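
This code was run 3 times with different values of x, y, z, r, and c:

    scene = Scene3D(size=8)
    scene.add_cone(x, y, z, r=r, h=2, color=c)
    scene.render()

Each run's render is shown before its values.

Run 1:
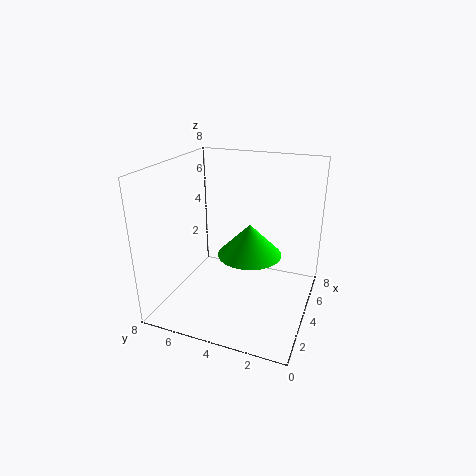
x = 6; y = 4; z = 2; r = 2; c = 'lime'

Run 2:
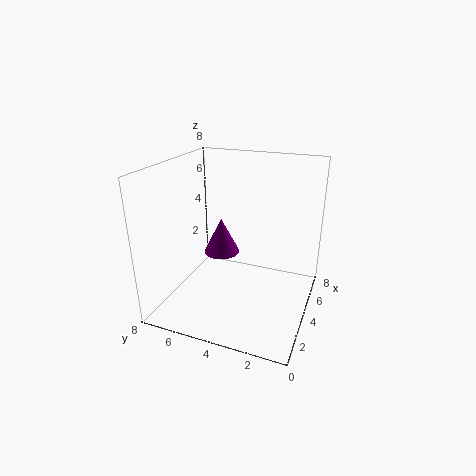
x = 4; y = 5; z = 3; r = 1; c = 'purple'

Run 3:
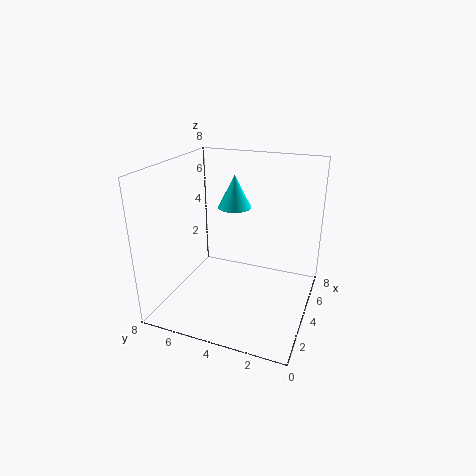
x = 6; y = 5; z = 5; r = 1; c = 'cyan'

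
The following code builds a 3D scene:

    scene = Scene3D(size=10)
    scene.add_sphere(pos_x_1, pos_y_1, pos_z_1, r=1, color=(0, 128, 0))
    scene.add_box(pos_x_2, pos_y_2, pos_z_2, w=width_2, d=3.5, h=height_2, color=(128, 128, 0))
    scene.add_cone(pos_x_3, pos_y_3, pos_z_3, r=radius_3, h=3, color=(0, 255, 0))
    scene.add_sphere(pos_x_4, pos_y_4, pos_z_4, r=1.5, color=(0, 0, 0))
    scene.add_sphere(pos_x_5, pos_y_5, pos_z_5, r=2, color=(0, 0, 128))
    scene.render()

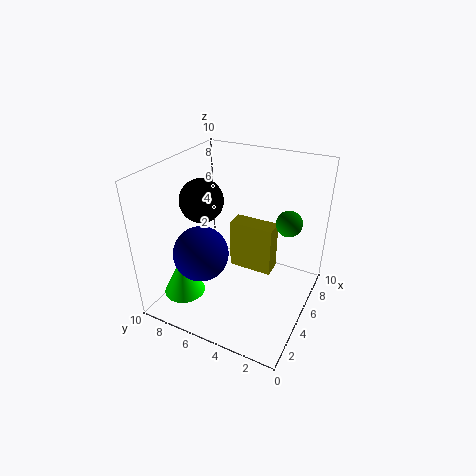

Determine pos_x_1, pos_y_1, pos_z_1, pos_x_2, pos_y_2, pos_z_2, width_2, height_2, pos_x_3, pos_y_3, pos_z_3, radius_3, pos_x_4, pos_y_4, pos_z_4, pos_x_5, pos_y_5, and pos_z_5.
pos_x_1 = 8.5
pos_y_1 = 2.5
pos_z_1 = 5
pos_x_2 = 7.5
pos_y_2 = 3.5
pos_z_2 = 0.5
width_2 = 1.5
height_2 = 4
pos_x_3 = 3
pos_y_3 = 8.5
pos_z_3 = 0.5
radius_3 = 1.5
pos_x_4 = 4.5
pos_y_4 = 7.5
pos_z_4 = 7.5
pos_x_5 = 4
pos_y_5 = 7.5
pos_z_5 = 3.5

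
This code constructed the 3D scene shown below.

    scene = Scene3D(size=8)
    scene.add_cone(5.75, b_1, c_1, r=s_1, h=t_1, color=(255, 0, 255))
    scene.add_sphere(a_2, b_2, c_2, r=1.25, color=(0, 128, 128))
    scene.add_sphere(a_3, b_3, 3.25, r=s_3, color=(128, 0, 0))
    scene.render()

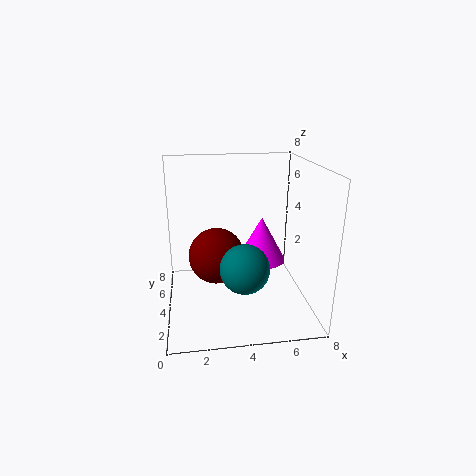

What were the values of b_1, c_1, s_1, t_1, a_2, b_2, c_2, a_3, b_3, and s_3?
b_1 = 5.75; c_1 = 1.75; s_1 = 1.5; t_1 = 2.75; a_2 = 4; b_2 = 1.75; c_2 = 3.25; a_3 = 2.75; b_3 = 3.5; s_3 = 1.5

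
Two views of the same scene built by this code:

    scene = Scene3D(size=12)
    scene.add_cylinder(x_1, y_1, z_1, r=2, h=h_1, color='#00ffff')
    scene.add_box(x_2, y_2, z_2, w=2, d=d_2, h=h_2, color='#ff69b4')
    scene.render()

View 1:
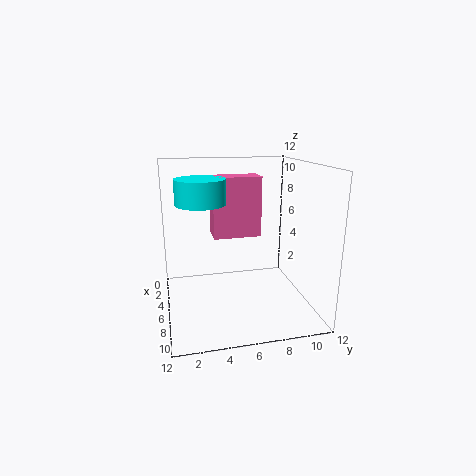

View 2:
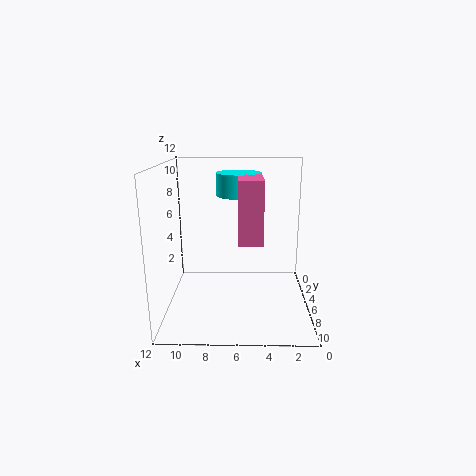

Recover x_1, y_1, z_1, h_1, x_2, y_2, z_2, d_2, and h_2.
x_1 = 6, y_1 = 3, z_1 = 9, h_1 = 2, x_2 = 4, y_2 = 4, z_2 = 6, d_2 = 4, h_2 = 5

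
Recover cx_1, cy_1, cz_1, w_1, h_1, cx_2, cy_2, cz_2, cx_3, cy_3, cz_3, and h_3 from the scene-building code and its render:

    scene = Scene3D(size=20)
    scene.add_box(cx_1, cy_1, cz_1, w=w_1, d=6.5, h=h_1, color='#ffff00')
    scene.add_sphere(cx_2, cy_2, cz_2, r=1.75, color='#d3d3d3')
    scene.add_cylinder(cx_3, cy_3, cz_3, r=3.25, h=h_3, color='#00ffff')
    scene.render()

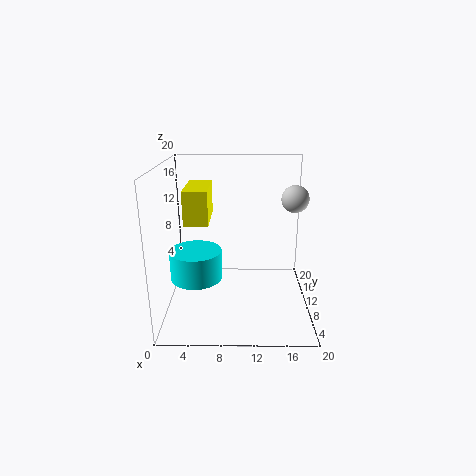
cx_1 = 3.5; cy_1 = 4.75; cz_1 = 13.5; w_1 = 3; h_1 = 4.25; cx_2 = 17.25; cy_2 = 8.25; cz_2 = 16; cx_3 = 4.75; cy_3 = 5.25; cz_3 = 6.5; h_3 = 3.75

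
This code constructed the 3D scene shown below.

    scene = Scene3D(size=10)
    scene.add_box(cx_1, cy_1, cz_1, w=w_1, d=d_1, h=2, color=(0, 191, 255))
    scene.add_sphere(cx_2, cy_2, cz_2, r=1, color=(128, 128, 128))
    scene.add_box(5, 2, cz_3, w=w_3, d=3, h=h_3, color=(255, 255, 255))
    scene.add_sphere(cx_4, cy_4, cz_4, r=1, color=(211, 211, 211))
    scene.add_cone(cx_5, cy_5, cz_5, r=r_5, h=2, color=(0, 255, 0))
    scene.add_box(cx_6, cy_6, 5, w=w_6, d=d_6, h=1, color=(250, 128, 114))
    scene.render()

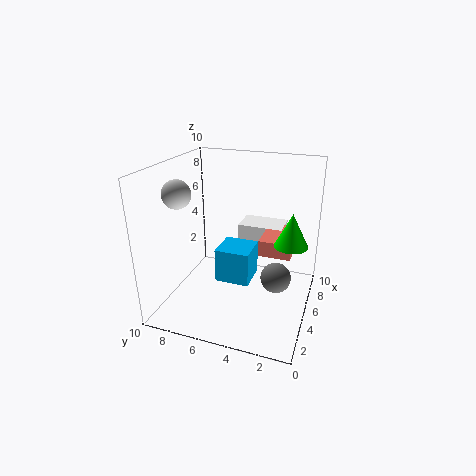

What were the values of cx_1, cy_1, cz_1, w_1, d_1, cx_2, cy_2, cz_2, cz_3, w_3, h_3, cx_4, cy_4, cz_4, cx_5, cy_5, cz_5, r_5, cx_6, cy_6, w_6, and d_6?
cx_1 = 1; cy_1 = 3; cz_1 = 4; w_1 = 2; d_1 = 2; cx_2 = 4; cy_2 = 2; cz_2 = 3; cz_3 = 4; w_3 = 2; h_3 = 2; cx_4 = 4; cy_4 = 9; cz_4 = 8; cx_5 = 3; cy_5 = 1; cz_5 = 6; r_5 = 1; cx_6 = 3; cy_6 = 1; w_6 = 3; d_6 = 2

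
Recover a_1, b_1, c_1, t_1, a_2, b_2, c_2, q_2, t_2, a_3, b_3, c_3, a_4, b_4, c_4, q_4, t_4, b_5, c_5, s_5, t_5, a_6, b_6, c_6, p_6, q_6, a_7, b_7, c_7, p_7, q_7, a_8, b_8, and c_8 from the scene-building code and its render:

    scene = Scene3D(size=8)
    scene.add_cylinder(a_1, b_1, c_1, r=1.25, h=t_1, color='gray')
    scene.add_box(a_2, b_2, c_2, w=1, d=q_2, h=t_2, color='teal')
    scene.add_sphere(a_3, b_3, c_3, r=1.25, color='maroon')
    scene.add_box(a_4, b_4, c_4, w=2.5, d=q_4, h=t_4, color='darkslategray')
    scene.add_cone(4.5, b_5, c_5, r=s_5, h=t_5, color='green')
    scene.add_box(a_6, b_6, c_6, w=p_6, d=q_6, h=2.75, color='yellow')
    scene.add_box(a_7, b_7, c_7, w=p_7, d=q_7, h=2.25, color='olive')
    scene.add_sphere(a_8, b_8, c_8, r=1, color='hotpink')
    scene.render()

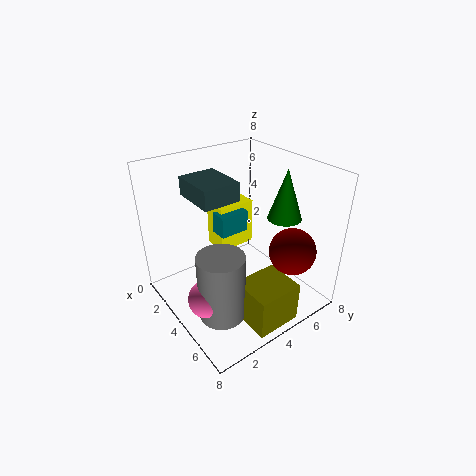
a_1 = 5.25
b_1 = 2
c_1 = 0.5
t_1 = 3.75
a_2 = 2.25
b_2 = 3.5
c_2 = 3.75
q_2 = 1.75
t_2 = 1.25
a_3 = 6.5
b_3 = 5.75
c_3 = 3.75
a_4 = 2
b_4 = 1.75
c_4 = 6.5
q_4 = 2
t_4 = 1
b_5 = 7
c_5 = 4.5
s_5 = 1
t_5 = 3
a_6 = 1.25
b_6 = 3.75
c_6 = 2.5
p_6 = 1.5
q_6 = 2.25
a_7 = 5.5
b_7 = 2.75
c_7 = 0.25
p_7 = 2.25
q_7 = 2.5
a_8 = 5
b_8 = 1.25
c_8 = 1.75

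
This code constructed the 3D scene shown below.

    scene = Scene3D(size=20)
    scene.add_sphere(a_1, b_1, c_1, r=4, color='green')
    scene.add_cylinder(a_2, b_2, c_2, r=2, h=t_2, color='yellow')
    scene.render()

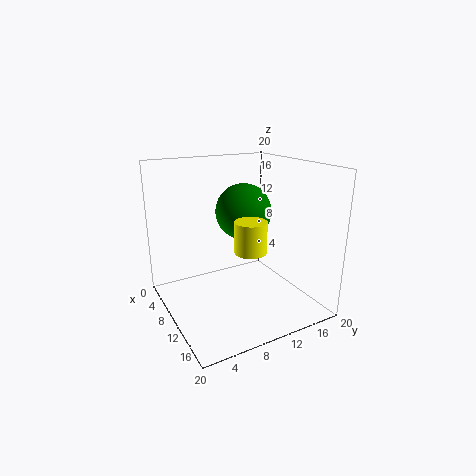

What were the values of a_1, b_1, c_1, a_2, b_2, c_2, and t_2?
a_1 = 8
b_1 = 12
c_1 = 13
a_2 = 15
b_2 = 9
c_2 = 10
t_2 = 4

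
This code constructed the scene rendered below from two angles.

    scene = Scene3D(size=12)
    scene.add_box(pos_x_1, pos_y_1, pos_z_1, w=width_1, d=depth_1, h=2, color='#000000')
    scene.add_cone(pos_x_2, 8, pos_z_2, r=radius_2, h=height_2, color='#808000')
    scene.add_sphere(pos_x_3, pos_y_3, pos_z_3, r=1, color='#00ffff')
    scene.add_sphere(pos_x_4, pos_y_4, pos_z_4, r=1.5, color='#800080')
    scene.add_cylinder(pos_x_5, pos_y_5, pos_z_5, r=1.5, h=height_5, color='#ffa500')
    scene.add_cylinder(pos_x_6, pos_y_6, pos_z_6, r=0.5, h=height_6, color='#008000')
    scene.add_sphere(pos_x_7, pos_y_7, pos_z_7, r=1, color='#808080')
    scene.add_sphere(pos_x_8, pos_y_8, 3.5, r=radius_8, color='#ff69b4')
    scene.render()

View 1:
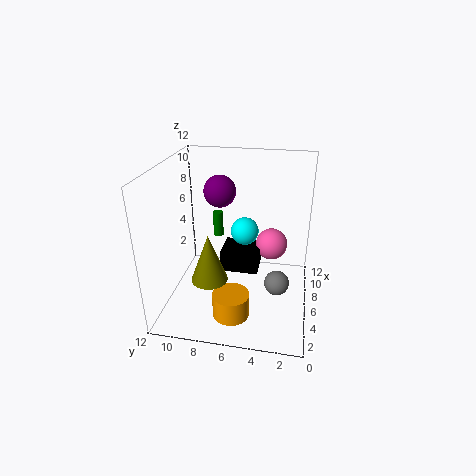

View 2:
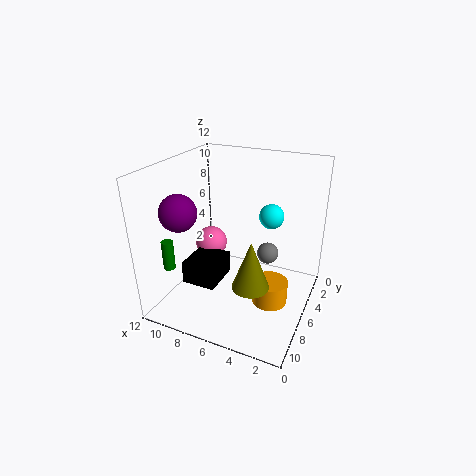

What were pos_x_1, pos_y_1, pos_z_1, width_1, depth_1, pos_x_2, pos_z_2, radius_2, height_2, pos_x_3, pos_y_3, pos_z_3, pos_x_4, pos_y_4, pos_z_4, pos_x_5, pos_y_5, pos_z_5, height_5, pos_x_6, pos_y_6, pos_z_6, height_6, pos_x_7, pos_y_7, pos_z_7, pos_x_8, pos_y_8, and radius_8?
pos_x_1 = 7.5
pos_y_1 = 4.5
pos_z_1 = 1.5
width_1 = 3
depth_1 = 3.5
pos_x_2 = 4
pos_z_2 = 3
radius_2 = 1.5
height_2 = 4
pos_x_3 = 3.5
pos_y_3 = 5
pos_z_3 = 8
pos_x_4 = 10
pos_y_4 = 8.5
pos_z_4 = 8.5
pos_x_5 = 3
pos_y_5 = 6
pos_z_5 = 0.5
height_5 = 2
pos_x_6 = 11
pos_y_6 = 9
pos_z_6 = 3.5
height_6 = 2.5
pos_x_7 = 4.5
pos_y_7 = 2.5
pos_z_7 = 3
pos_x_8 = 10
pos_y_8 = 3.5
radius_8 = 1.5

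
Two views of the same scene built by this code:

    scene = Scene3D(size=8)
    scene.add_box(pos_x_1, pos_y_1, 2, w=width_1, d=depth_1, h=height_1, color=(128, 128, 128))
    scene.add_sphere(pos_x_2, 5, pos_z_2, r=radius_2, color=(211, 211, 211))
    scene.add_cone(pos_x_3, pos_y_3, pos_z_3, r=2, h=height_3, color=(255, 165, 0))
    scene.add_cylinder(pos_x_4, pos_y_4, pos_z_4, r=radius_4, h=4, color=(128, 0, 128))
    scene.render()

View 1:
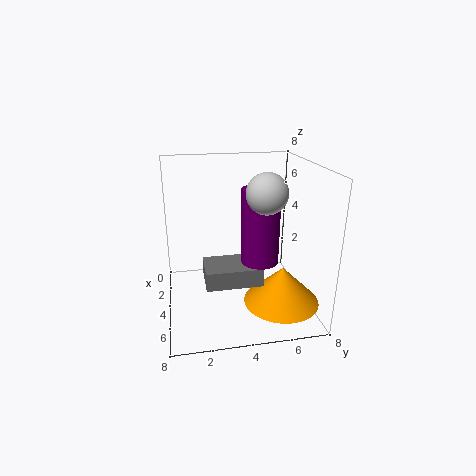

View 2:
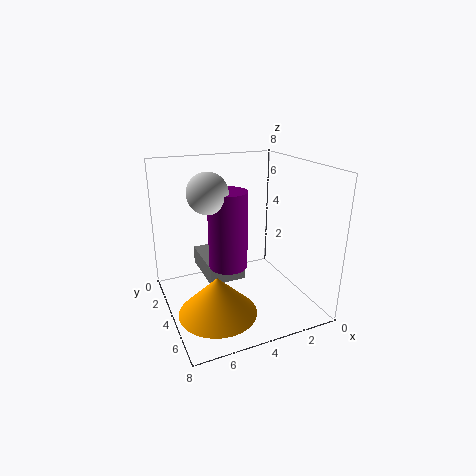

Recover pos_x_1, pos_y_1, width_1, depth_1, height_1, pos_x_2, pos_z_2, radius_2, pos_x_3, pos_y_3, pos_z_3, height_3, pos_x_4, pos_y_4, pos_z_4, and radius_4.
pos_x_1 = 4; pos_y_1 = 2; width_1 = 2; depth_1 = 3; height_1 = 1; pos_x_2 = 6; pos_z_2 = 7; radius_2 = 1; pos_x_3 = 6; pos_y_3 = 6; pos_z_3 = 1; height_3 = 2; pos_x_4 = 5; pos_y_4 = 5; pos_z_4 = 3; radius_4 = 1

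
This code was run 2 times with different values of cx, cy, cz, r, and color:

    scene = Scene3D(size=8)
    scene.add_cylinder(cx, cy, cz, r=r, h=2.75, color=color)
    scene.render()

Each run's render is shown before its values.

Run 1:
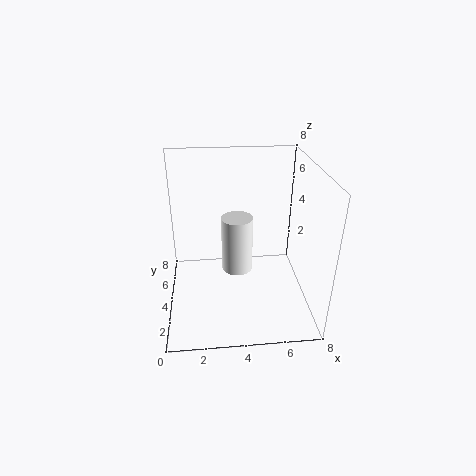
cx = 3.75
cy = 2
cz = 3.5
r = 0.75
color = 'white'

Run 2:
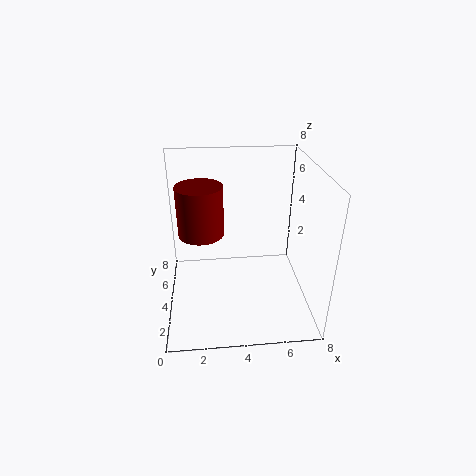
cx = 2
cy = 4.25
cz = 4.25
r = 1.25
color = 'maroon'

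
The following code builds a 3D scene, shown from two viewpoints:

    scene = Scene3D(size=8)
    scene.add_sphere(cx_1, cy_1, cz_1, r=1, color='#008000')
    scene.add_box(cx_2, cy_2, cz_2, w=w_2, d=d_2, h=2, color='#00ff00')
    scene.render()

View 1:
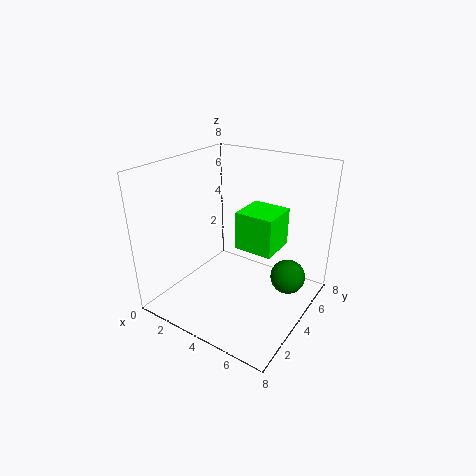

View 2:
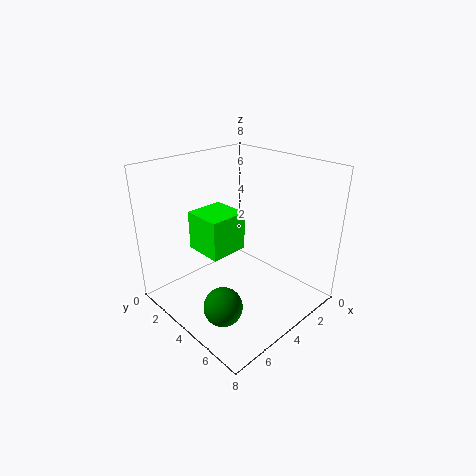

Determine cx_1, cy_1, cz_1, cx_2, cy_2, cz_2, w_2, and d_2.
cx_1 = 6.5; cy_1 = 5.5; cz_1 = 1.5; cx_2 = 4.5; cy_2 = 3; cz_2 = 4; w_2 = 2; d_2 = 2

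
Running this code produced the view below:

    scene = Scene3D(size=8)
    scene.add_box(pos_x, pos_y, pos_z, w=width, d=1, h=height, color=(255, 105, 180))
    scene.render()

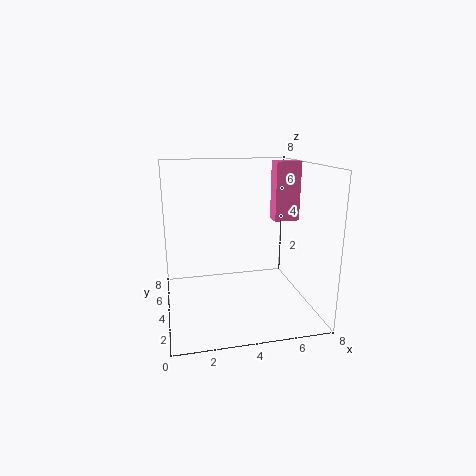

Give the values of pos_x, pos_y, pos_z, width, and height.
pos_x = 6.5
pos_y = 5
pos_z = 4.5
width = 1.5
height = 3.5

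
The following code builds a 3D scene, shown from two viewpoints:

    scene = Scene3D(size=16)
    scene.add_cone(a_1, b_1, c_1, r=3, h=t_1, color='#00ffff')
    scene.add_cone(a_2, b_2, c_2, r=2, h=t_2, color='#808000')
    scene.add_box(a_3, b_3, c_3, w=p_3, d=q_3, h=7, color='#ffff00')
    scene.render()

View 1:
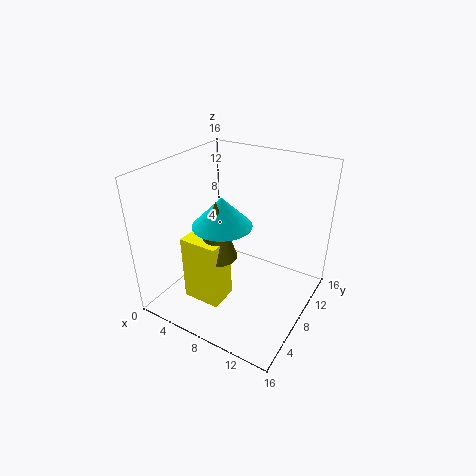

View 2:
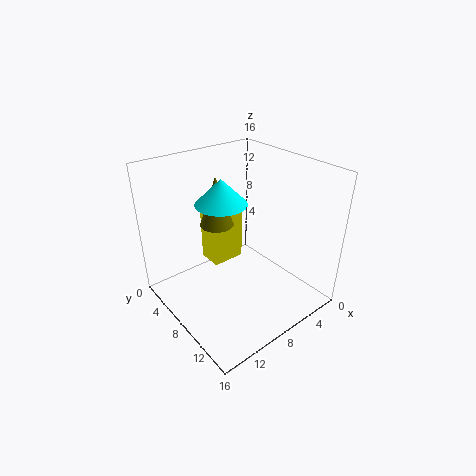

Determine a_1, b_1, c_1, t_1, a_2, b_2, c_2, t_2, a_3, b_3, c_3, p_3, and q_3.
a_1 = 8; b_1 = 5; c_1 = 11; t_1 = 3; a_2 = 8; b_2 = 4; c_2 = 8; t_2 = 6; a_3 = 5; b_3 = 2; c_3 = 3; p_3 = 4; q_3 = 3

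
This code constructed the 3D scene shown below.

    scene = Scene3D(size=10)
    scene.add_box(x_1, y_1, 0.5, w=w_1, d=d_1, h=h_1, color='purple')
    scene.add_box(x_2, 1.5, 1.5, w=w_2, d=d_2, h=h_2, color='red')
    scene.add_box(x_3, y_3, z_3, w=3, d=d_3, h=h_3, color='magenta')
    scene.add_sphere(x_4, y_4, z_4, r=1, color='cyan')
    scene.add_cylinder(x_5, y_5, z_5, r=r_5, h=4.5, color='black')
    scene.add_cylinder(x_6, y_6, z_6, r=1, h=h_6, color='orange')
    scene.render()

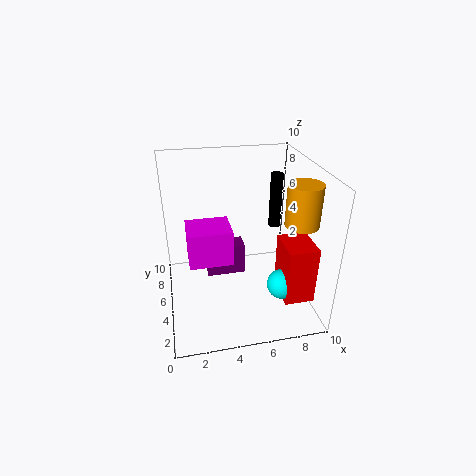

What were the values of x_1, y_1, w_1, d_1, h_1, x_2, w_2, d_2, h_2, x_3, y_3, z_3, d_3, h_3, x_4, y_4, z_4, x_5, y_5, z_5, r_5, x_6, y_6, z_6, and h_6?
x_1 = 3; y_1 = 7; w_1 = 3; d_1 = 1.5; h_1 = 2.5; x_2 = 7.5; w_2 = 2; d_2 = 2.5; h_2 = 4; x_3 = 1.5; y_3 = 4; z_3 = 3.5; d_3 = 2.5; h_3 = 2.5; x_4 = 7.5; y_4 = 2.5; z_4 = 2.5; x_5 = 9; y_5 = 9; z_5 = 3.5; r_5 = 0.5; x_6 = 8; y_6 = 1.5; z_6 = 7.5; h_6 = 2.5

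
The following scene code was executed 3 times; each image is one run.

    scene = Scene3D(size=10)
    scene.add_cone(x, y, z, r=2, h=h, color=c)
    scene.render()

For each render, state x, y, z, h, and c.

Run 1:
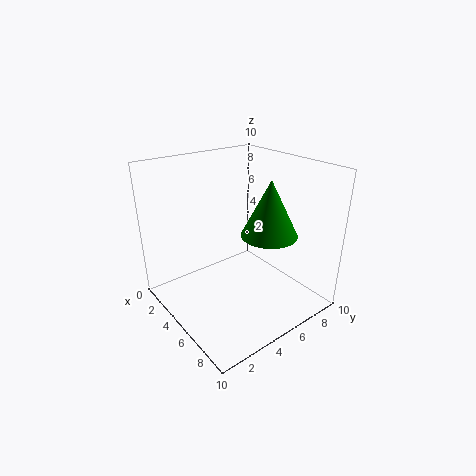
x = 6
y = 7
z = 5
h = 4
c = 'green'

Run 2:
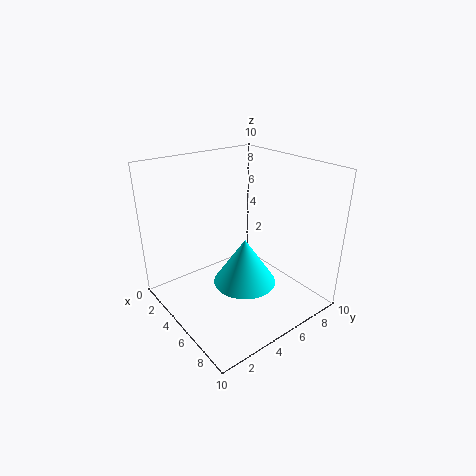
x = 7
y = 4
z = 3
h = 3
c = 'cyan'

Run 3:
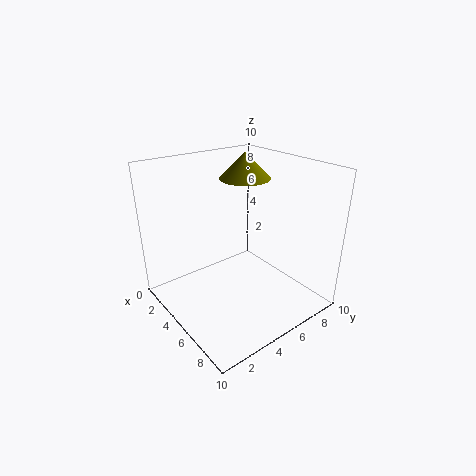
x = 2
y = 8
z = 8
h = 2
c = 'olive'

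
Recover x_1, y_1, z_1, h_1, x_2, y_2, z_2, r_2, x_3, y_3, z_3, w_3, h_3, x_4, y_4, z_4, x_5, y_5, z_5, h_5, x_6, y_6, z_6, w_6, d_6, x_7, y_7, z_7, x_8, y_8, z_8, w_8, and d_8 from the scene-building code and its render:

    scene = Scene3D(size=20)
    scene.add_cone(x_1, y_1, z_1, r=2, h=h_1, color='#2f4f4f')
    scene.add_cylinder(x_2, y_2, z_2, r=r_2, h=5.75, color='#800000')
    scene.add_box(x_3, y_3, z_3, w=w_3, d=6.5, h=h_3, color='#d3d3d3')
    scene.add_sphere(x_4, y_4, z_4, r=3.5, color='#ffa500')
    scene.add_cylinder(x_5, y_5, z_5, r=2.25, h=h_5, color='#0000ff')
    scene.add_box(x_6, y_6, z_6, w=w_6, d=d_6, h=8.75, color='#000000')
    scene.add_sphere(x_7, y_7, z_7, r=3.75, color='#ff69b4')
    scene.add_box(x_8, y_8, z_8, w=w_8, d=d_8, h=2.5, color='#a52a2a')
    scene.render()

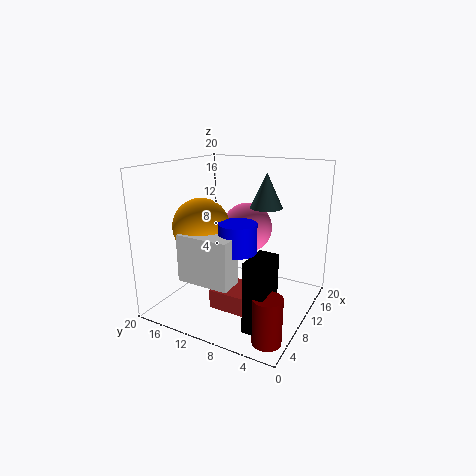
x_1 = 8.5
y_1 = 5.25
z_1 = 15.25
h_1 = 4.25
x_2 = 2.25
y_2 = 2
z_2 = 1
r_2 = 1.75
x_3 = 0.25
y_3 = 6.25
z_3 = 7.25
w_3 = 3
h_3 = 5.75
x_4 = 4.25
y_4 = 12
z_4 = 13
x_5 = 4
y_5 = 6.75
z_5 = 10.75
h_5 = 3.5
x_6 = 1.25
y_6 = 2.25
z_6 = 2
w_6 = 4.5
d_6 = 2.5
x_7 = 14.75
y_7 = 11
z_7 = 10
x_8 = 4
y_8 = 6.25
z_8 = 2
w_8 = 4.75
d_8 = 4.75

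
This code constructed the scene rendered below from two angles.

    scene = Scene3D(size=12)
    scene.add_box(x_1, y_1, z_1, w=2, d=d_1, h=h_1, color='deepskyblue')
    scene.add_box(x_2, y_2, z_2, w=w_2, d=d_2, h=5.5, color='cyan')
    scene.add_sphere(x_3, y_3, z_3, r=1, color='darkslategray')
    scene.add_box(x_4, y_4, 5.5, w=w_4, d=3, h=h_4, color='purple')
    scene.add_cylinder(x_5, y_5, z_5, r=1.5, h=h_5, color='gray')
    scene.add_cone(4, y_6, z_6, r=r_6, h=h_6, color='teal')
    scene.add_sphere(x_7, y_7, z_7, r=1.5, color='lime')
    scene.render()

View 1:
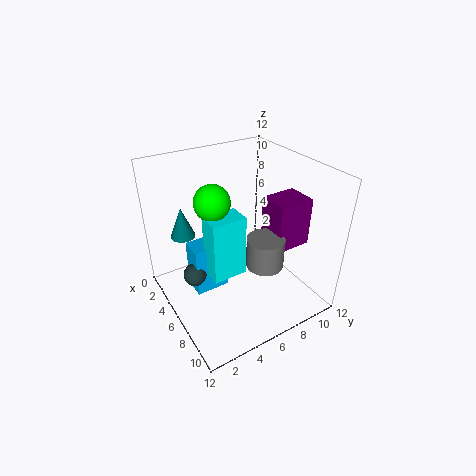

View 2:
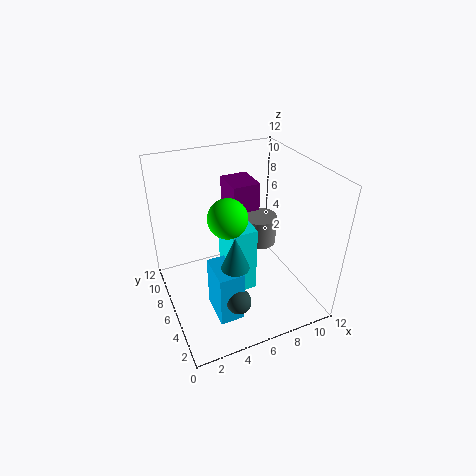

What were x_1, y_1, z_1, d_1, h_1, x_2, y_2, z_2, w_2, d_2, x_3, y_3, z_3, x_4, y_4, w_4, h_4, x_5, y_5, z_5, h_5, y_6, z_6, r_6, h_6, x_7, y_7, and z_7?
x_1 = 3, y_1 = 2.5, z_1 = 0.5, d_1 = 3, h_1 = 4.5, x_2 = 4.5, y_2 = 3.5, z_2 = 2.5, w_2 = 2, d_2 = 3, x_3 = 4.5, y_3 = 2.5, z_3 = 2.5, x_4 = 6.5, y_4 = 8, w_4 = 2.5, h_4 = 4, x_5 = 8.5, y_5 = 7, z_5 = 4.5, h_5 = 2.5, y_6 = 2, z_6 = 6.5, r_6 = 1, h_6 = 2.5, x_7 = 4.5, y_7 = 4.5, z_7 = 9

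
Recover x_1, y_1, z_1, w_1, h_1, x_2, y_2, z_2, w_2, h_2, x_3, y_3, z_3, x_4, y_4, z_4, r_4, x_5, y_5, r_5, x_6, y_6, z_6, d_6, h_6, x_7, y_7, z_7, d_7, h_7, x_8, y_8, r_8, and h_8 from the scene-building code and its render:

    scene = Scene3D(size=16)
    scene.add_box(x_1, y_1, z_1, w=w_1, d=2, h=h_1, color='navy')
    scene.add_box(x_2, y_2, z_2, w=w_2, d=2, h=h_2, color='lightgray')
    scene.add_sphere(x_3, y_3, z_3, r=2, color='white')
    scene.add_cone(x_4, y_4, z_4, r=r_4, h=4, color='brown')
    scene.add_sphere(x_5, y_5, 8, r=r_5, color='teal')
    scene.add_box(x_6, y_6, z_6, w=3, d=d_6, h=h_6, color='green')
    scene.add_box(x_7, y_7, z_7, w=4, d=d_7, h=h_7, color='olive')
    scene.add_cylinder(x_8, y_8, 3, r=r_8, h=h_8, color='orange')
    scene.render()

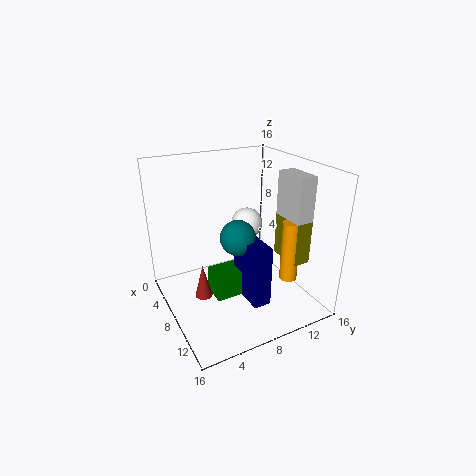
x_1 = 7, y_1 = 8, z_1 = 1, w_1 = 5, h_1 = 7, x_2 = 8, y_2 = 13, z_2 = 10, w_2 = 4, h_2 = 5, x_3 = 3, y_3 = 12, z_3 = 7, x_4 = 7, y_4 = 4, z_4 = 1, r_4 = 1, x_5 = 8, y_5 = 8, r_5 = 2, x_6 = 6, y_6 = 5, z_6 = 1, d_6 = 5, h_6 = 3, x_7 = 8, y_7 = 13, z_7 = 5, d_7 = 2, h_7 = 6, x_8 = 11, y_8 = 13, r_8 = 1, h_8 = 7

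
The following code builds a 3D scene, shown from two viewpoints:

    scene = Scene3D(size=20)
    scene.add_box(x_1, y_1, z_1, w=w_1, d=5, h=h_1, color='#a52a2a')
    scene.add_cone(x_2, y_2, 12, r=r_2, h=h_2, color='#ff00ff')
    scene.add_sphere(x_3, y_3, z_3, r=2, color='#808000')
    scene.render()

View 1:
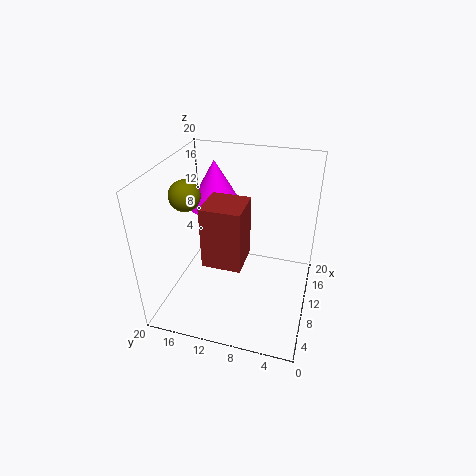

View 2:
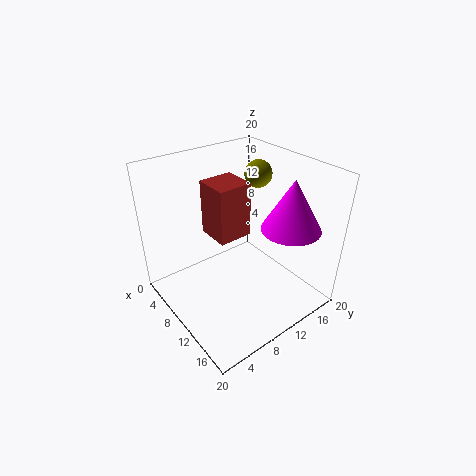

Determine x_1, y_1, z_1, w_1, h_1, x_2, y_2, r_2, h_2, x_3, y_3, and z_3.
x_1 = 4
y_1 = 8
z_1 = 9
w_1 = 5
h_1 = 8
x_2 = 15
y_2 = 15
r_2 = 4
h_2 = 7
x_3 = 7
y_3 = 16
z_3 = 17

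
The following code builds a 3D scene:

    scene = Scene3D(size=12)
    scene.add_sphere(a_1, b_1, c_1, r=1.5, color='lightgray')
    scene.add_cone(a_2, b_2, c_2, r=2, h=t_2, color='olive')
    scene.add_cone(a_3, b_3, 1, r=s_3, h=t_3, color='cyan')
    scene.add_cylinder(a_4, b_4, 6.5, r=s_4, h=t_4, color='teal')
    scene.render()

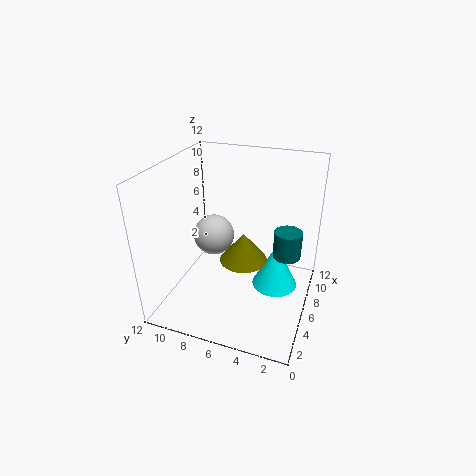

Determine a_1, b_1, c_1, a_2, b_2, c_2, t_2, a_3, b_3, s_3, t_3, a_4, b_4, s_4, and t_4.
a_1 = 3.5; b_1 = 7; c_1 = 7.5; a_2 = 6; b_2 = 5.5; c_2 = 4; t_2 = 2.5; a_3 = 7.5; b_3 = 3; s_3 = 2; t_3 = 4; a_4 = 4; b_4 = 1.5; s_4 = 1; t_4 = 2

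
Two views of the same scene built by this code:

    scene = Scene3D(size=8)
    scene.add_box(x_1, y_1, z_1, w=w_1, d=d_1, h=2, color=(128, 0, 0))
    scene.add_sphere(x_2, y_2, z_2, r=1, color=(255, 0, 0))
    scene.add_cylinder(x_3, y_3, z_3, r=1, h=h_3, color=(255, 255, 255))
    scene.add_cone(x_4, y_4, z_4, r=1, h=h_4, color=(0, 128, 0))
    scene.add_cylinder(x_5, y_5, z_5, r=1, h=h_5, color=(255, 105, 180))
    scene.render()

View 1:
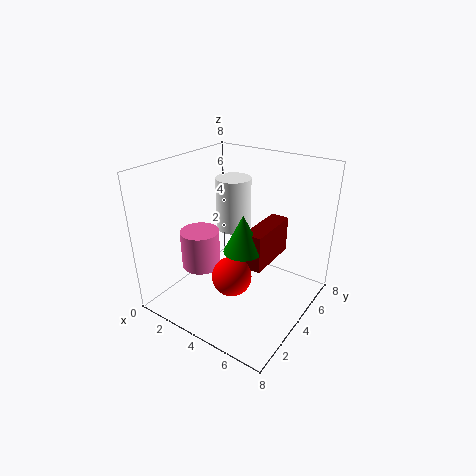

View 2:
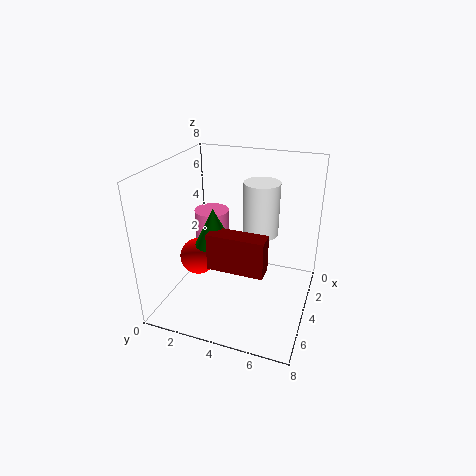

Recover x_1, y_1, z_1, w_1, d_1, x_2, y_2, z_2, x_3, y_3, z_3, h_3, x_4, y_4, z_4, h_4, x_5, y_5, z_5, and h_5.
x_1 = 5; y_1 = 3; z_1 = 3; w_1 = 1; d_1 = 3; x_2 = 5; y_2 = 2; z_2 = 3; x_3 = 3; y_3 = 5; z_3 = 4; h_3 = 3; x_4 = 5; y_4 = 3; z_4 = 4; h_4 = 2; x_5 = 3; y_5 = 2; z_5 = 3; h_5 = 2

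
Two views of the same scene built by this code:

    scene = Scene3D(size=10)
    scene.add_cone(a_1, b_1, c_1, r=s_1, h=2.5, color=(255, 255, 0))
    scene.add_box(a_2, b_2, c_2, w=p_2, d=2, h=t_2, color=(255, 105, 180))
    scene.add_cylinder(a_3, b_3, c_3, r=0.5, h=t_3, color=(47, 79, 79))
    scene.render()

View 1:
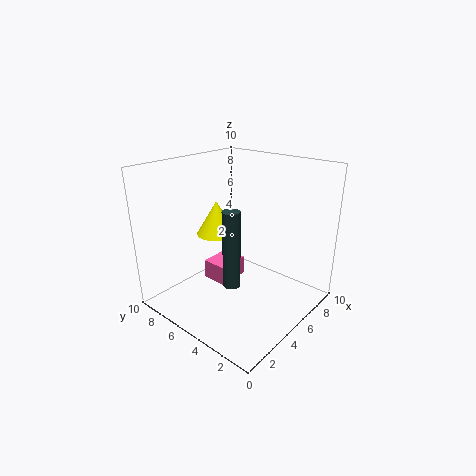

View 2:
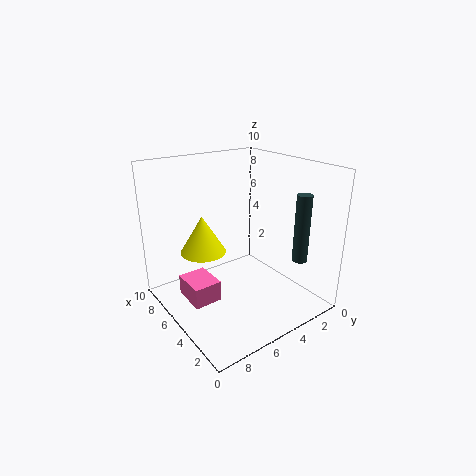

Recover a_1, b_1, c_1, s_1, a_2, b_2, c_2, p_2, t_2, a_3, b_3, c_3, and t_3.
a_1 = 5.5
b_1 = 7.5
c_1 = 4.5
s_1 = 1.5
a_2 = 5
b_2 = 6.5
c_2 = 0.5
p_2 = 2.5
t_2 = 1.5
a_3 = 1.5
b_3 = 2.5
c_3 = 4
t_3 = 4.5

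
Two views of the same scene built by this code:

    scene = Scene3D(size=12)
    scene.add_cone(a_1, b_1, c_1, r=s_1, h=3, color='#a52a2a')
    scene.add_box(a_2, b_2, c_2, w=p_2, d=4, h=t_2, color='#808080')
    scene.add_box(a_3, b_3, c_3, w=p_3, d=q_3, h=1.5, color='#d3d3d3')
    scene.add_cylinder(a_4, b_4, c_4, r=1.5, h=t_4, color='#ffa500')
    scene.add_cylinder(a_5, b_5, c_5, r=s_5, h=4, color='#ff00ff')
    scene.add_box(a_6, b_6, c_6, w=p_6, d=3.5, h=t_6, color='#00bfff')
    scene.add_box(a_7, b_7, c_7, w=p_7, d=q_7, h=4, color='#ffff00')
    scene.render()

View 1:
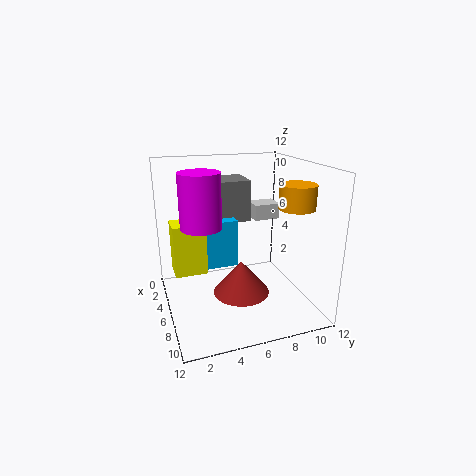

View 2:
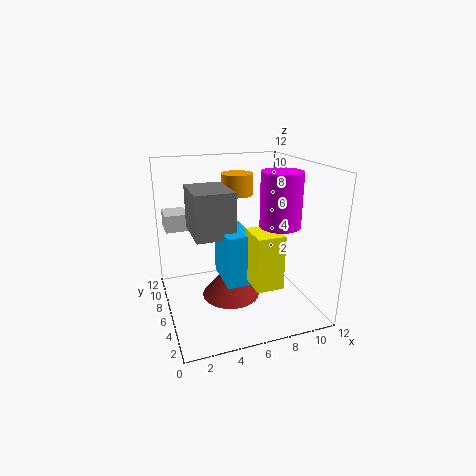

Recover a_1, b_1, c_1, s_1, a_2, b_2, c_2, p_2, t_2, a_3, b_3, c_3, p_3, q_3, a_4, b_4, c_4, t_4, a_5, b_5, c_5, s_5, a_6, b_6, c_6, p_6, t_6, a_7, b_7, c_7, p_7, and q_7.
a_1 = 5.5; b_1 = 6.5; c_1 = 0.5; s_1 = 2.5; a_2 = 2; b_2 = 3.5; c_2 = 7; p_2 = 3; t_2 = 3.5; a_3 = 0.5; b_3 = 9; c_3 = 6; p_3 = 2; q_3 = 2.5; a_4 = 7.5; b_4 = 10.5; c_4 = 8.5; t_4 = 2; a_5 = 8; b_5 = 2.5; c_5 = 8; s_5 = 1.5; a_6 = 4; b_6 = 2.5; c_6 = 3.5; p_6 = 2; t_6 = 4; a_7 = 5.5; b_7 = 0.5; c_7 = 4; p_7 = 2; q_7 = 2.5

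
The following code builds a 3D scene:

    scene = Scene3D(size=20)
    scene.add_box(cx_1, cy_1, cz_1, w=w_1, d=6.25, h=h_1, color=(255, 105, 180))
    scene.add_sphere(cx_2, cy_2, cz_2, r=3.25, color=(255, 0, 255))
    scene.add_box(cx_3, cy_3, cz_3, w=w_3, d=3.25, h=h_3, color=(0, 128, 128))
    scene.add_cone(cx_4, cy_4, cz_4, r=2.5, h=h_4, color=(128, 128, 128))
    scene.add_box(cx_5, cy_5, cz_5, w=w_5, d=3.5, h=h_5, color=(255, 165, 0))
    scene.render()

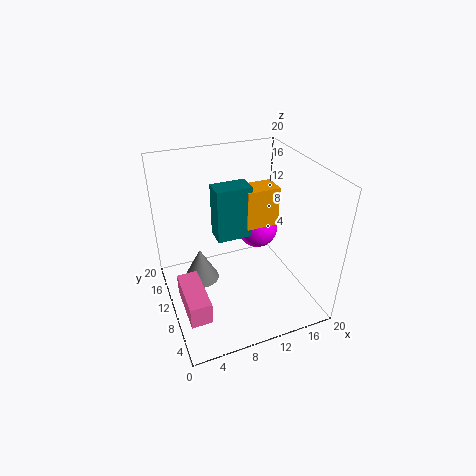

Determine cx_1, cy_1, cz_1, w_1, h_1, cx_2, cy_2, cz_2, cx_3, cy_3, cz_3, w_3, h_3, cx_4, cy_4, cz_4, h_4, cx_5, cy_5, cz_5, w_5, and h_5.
cx_1 = 0.5, cy_1 = 0.25, cz_1 = 6.25, w_1 = 2.5, h_1 = 2.75, cx_2 = 16, cy_2 = 16.25, cz_2 = 6.75, cx_3 = 8, cy_3 = 12.5, cz_3 = 8, w_3 = 5.25, h_3 = 8, cx_4 = 4.75, cy_4 = 11.25, cz_4 = 3.75, h_4 = 4.75, cx_5 = 12.5, cy_5 = 12.25, cz_5 = 9.25, w_5 = 5, h_5 = 6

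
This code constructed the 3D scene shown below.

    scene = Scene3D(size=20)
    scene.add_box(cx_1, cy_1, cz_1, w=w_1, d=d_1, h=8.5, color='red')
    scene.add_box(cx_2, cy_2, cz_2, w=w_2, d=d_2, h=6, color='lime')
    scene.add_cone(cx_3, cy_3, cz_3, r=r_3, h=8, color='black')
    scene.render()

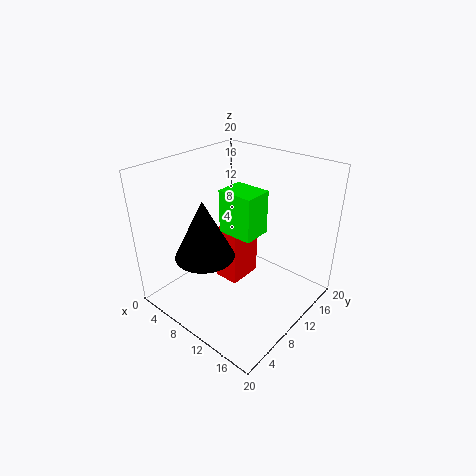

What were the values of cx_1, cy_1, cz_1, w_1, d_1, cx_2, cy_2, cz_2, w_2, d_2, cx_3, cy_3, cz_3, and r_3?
cx_1 = 4.5, cy_1 = 11, cz_1 = 0.5, w_1 = 4, d_1 = 5.5, cx_2 = 8, cy_2 = 8.5, cz_2 = 11, w_2 = 5, d_2 = 4, cx_3 = 8, cy_3 = 5.5, cz_3 = 8.5, r_3 = 4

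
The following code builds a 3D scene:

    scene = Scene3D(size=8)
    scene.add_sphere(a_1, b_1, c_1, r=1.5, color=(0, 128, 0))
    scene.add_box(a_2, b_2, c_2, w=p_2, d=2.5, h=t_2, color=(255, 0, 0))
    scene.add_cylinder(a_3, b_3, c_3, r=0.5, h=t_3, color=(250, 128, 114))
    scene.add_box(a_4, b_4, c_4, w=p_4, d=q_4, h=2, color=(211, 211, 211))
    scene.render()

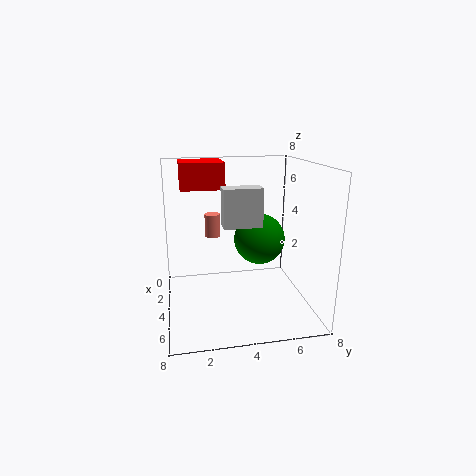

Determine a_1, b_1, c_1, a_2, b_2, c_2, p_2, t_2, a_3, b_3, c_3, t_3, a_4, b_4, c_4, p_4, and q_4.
a_1 = 3, b_1 = 5.5, c_1 = 3.5, a_2 = 0.5, b_2 = 1, c_2 = 6.5, p_2 = 2.5, t_2 = 1.5, a_3 = 0.5, b_3 = 3, c_3 = 3, t_3 = 1.5, a_4 = 4.5, b_4 = 3, c_4 = 5, p_4 = 1, q_4 = 2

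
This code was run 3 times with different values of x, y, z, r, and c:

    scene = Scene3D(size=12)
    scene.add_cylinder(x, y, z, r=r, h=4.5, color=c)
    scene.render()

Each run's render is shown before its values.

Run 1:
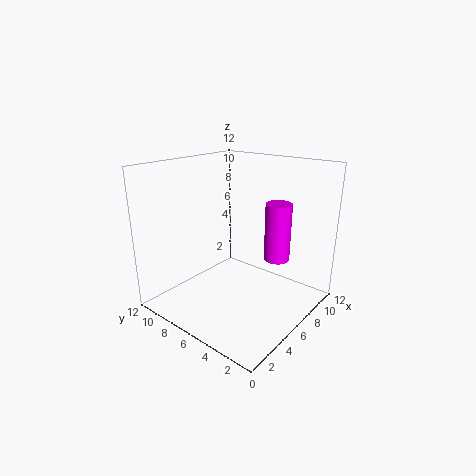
x = 6.5; y = 2.5; z = 5; r = 1; c = 'magenta'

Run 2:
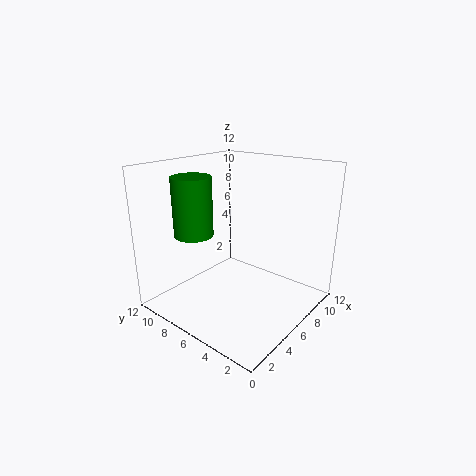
x = 2.5; y = 7.5; z = 7; r = 1.5; c = 'green'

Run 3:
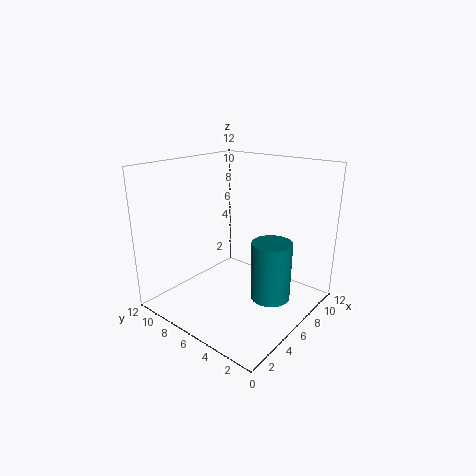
x = 5; y = 2; z = 2.5; r = 1.5; c = 'teal'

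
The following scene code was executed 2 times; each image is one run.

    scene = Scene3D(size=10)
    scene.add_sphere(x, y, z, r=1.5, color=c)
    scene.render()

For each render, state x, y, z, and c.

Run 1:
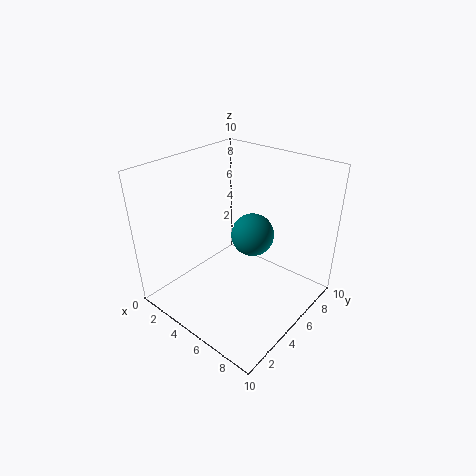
x = 5.5, y = 6, z = 5, c = 'teal'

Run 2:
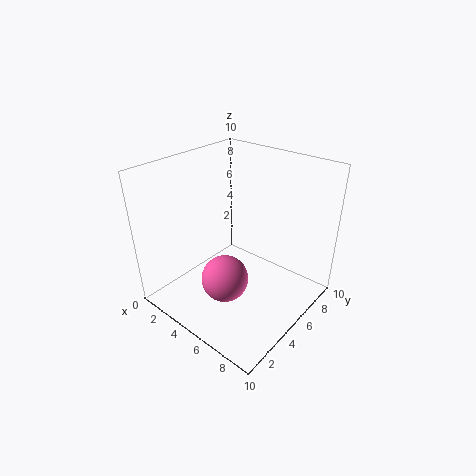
x = 6, y = 2.5, z = 3.5, c = 'hotpink'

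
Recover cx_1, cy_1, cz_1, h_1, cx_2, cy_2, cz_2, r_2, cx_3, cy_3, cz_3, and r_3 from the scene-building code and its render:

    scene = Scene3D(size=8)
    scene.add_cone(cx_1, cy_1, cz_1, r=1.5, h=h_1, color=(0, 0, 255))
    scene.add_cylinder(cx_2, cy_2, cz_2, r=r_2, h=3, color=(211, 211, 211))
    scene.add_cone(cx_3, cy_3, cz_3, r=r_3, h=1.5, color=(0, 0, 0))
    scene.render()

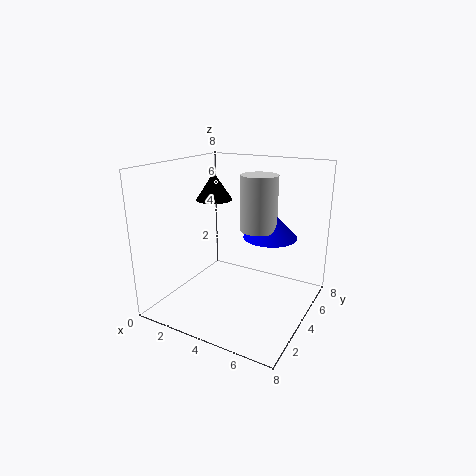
cx_1 = 5.5; cy_1 = 5; cz_1 = 4; h_1 = 1.5; cx_2 = 5; cy_2 = 4.5; cz_2 = 4.5; r_2 = 1; cx_3 = 2.5; cy_3 = 4; cz_3 = 6; r_3 = 1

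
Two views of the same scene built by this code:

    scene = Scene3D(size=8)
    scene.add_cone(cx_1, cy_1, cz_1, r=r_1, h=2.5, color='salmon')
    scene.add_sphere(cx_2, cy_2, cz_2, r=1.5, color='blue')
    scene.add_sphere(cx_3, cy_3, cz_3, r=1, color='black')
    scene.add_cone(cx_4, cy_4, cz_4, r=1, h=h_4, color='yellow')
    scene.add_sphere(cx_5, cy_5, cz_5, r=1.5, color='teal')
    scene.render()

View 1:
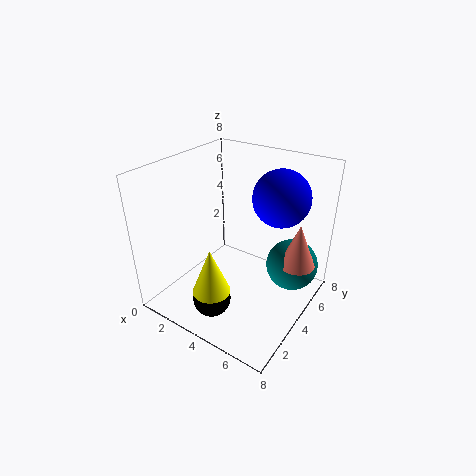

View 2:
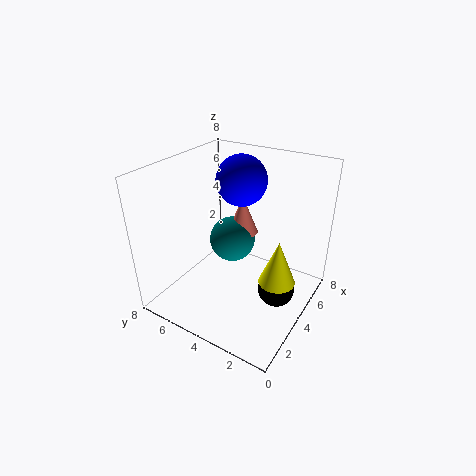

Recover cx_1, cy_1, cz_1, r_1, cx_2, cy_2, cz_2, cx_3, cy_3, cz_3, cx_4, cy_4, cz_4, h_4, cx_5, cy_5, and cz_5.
cx_1 = 7
cy_1 = 5.5
cz_1 = 2.5
r_1 = 1
cx_2 = 6
cy_2 = 5
cz_2 = 6.5
cx_3 = 4
cy_3 = 1.5
cz_3 = 1.5
cx_4 = 4
cy_4 = 1.5
cz_4 = 2
h_4 = 2.5
cx_5 = 6.5
cy_5 = 6
cz_5 = 2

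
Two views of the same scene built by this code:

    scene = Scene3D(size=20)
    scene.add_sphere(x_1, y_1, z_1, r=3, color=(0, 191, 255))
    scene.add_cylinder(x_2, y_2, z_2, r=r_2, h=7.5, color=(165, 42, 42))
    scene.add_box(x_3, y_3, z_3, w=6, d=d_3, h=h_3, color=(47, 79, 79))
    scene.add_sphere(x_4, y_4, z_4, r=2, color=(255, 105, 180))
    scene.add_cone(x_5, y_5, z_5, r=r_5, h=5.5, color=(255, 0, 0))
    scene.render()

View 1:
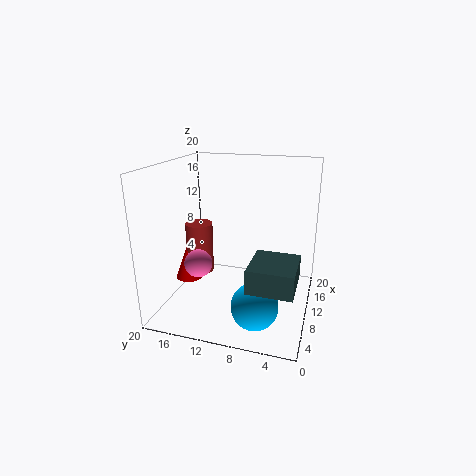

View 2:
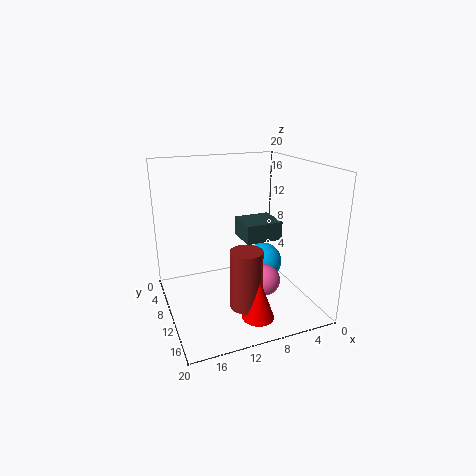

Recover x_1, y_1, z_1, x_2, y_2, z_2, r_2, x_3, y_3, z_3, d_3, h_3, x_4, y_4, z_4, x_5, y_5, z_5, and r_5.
x_1 = 4; y_1 = 6; z_1 = 3.5; x_2 = 11.5; y_2 = 16.5; z_2 = 3.5; r_2 = 2; x_3 = 1; y_3 = 1; z_3 = 7; d_3 = 5.5; h_3 = 3; x_4 = 8.5; y_4 = 15.5; z_4 = 6; x_5 = 10.5; y_5 = 18; z_5 = 2.5; r_5 = 2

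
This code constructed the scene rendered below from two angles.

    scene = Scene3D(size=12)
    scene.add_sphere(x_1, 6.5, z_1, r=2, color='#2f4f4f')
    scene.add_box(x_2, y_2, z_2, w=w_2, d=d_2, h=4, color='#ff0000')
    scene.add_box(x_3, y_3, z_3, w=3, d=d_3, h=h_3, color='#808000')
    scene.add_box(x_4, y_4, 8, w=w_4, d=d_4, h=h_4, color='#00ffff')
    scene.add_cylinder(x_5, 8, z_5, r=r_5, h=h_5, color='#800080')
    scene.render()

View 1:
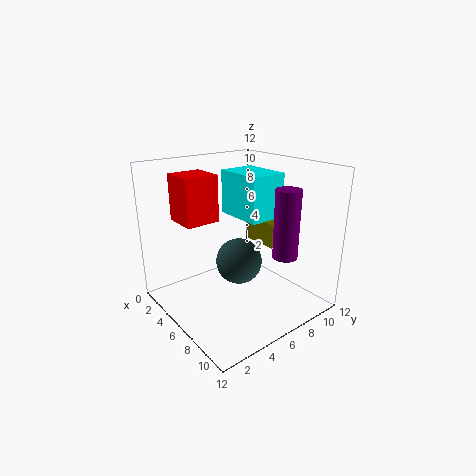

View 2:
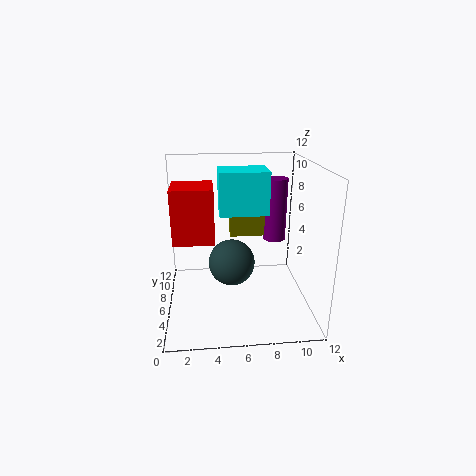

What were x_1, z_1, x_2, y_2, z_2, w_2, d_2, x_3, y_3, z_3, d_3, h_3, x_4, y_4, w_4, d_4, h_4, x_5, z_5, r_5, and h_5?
x_1 = 5.5
z_1 = 3.5
x_2 = 1
y_2 = 2.5
z_2 = 7
w_2 = 3
d_2 = 3
x_3 = 5.5
y_3 = 7.5
z_3 = 5.5
d_3 = 2
h_3 = 2
x_4 = 4.5
y_4 = 5.5
w_4 = 4
d_4 = 3
h_4 = 3.5
x_5 = 9.5
z_5 = 5
r_5 = 1
h_5 = 5.5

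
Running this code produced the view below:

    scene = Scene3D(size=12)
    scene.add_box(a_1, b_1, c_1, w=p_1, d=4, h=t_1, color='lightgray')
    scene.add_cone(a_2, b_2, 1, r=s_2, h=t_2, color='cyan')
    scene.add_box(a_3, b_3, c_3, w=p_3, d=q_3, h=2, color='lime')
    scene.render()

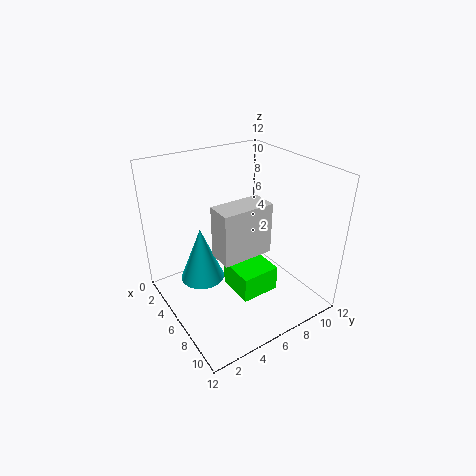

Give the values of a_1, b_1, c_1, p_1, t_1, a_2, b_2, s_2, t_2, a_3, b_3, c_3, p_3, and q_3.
a_1 = 7, b_1 = 3, c_1 = 6, p_1 = 2, t_1 = 4, a_2 = 3, b_2 = 4, s_2 = 2, t_2 = 5, a_3 = 7, b_3 = 4, c_3 = 3, p_3 = 3, q_3 = 3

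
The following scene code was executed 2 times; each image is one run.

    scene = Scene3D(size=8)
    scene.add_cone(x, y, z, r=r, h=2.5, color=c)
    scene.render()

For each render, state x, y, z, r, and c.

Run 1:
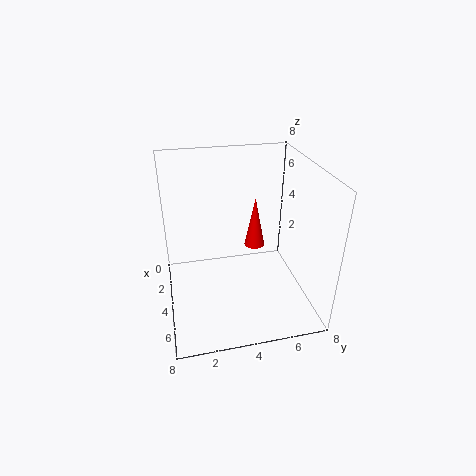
x = 5.5; y = 4.5; z = 4.5; r = 0.5; c = 'red'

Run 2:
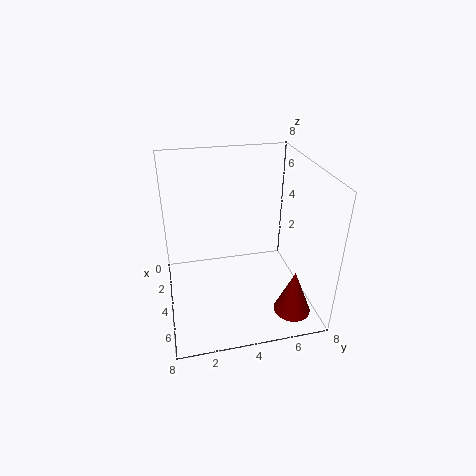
x = 6.5; y = 6.5; z = 0.5; r = 1; c = 'maroon'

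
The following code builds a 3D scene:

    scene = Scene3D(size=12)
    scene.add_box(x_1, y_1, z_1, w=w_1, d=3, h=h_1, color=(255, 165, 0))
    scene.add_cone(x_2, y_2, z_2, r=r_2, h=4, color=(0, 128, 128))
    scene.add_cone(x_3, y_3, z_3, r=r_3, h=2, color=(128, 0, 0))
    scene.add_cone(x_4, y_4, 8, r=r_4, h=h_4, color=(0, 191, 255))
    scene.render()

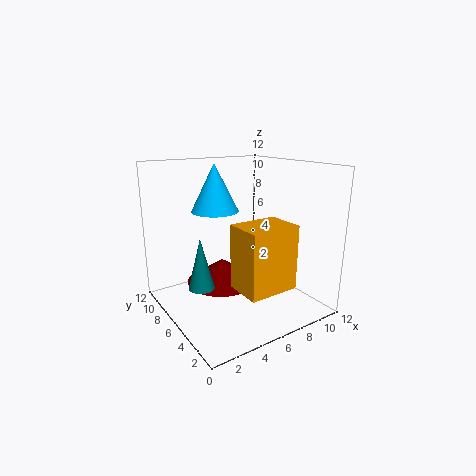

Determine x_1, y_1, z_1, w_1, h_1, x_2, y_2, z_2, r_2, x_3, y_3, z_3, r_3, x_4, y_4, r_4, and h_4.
x_1 = 4
y_1 = 1
z_1 = 3
w_1 = 4
h_1 = 5
x_2 = 2
y_2 = 5
z_2 = 3
r_2 = 1
x_3 = 5
y_3 = 7
z_3 = 2
r_3 = 3
x_4 = 5
y_4 = 8
r_4 = 2
h_4 = 4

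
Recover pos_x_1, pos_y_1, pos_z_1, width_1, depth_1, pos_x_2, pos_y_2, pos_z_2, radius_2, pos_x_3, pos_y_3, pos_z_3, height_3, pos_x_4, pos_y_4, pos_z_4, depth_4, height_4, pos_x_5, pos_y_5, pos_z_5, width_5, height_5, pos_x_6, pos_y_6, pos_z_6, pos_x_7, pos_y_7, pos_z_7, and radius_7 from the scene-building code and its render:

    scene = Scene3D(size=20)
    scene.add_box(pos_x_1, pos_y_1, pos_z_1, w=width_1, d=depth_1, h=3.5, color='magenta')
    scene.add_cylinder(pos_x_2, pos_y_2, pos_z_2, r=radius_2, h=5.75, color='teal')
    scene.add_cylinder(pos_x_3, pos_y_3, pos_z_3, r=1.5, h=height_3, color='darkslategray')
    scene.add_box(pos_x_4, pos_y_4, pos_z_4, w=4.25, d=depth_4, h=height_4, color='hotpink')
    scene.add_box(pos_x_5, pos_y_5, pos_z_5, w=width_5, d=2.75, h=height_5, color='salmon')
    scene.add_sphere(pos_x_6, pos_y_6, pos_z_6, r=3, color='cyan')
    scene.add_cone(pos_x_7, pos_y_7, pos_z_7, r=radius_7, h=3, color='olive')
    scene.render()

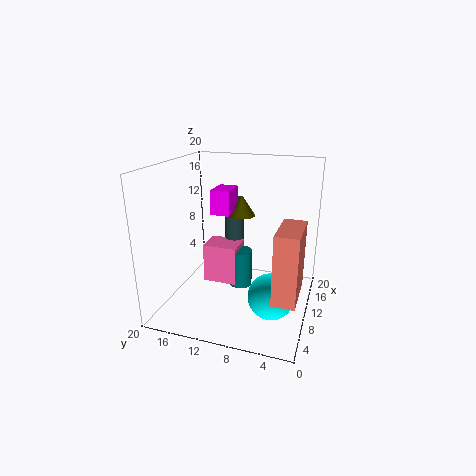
pos_x_1 = 10.5; pos_y_1 = 11.5; pos_z_1 = 12.75; width_1 = 4; depth_1 = 2.75; pos_x_2 = 13.5; pos_y_2 = 10.75; pos_z_2 = 0.75; radius_2 = 1.75; pos_x_3 = 16.5; pos_y_3 = 12.75; pos_z_3 = 4.25; height_3 = 9.5; pos_x_4 = 11.75; pos_y_4 = 11; pos_z_4 = 1.25; depth_4 = 5.25; height_4 = 6; pos_x_5 = 1.25; pos_y_5 = 0.5; pos_z_5 = 6; width_5 = 6; height_5 = 8.5; pos_x_6 = 6.25; pos_y_6 = 4.25; pos_z_6 = 4; pos_x_7 = 14; pos_y_7 = 10.75; pos_z_7 = 12; radius_7 = 2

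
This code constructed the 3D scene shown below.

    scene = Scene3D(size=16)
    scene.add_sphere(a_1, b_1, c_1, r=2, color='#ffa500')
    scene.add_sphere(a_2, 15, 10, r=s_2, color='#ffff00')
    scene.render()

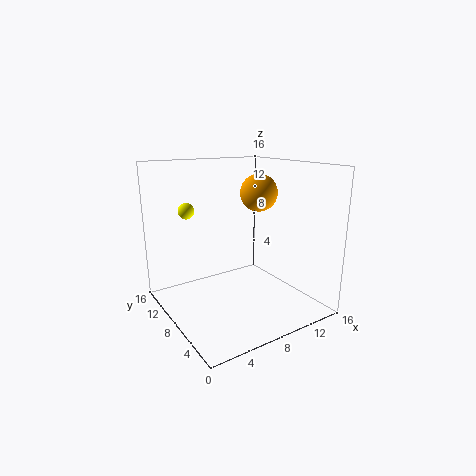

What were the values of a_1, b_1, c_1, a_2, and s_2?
a_1 = 10, b_1 = 7, c_1 = 13, a_2 = 5, s_2 = 1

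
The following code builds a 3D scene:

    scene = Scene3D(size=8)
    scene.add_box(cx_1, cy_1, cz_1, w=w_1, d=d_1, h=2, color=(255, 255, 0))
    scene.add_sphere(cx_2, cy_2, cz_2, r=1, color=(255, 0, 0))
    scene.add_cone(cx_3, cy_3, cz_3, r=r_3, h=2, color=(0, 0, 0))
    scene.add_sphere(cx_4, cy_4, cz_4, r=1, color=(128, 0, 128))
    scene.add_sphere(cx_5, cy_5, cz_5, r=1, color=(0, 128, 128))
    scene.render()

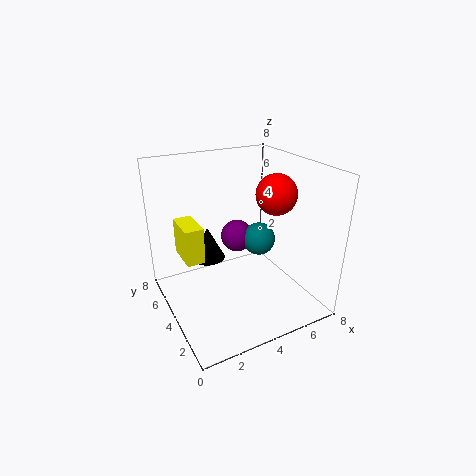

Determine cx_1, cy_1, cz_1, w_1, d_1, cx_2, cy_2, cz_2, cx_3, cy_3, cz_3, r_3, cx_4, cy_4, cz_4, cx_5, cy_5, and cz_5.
cx_1 = 1
cy_1 = 4
cz_1 = 3
w_1 = 1
d_1 = 2
cx_2 = 5
cy_2 = 2
cz_2 = 7
cx_3 = 3
cy_3 = 6
cz_3 = 2
r_3 = 1
cx_4 = 5
cy_4 = 6
cz_4 = 3
cx_5 = 6
cy_5 = 5
cz_5 = 3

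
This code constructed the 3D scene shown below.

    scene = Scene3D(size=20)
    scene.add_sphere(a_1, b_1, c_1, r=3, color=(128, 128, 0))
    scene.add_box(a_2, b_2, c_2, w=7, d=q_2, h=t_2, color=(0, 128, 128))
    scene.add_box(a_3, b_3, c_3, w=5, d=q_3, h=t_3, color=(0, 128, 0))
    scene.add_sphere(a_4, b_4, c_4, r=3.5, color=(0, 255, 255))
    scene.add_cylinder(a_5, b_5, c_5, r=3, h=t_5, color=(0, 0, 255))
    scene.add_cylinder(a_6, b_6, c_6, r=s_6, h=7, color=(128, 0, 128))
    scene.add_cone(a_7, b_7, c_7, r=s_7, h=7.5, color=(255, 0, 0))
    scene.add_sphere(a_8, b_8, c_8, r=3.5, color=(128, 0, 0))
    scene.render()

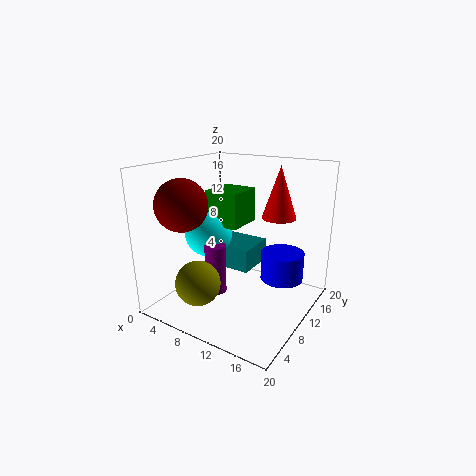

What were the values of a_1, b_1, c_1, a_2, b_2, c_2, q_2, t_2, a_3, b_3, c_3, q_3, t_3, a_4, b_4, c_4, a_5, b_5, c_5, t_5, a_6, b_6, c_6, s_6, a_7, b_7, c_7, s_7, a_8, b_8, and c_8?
a_1 = 7.5; b_1 = 4; c_1 = 5; a_2 = 3.5; b_2 = 11.5; c_2 = 4; q_2 = 6; t_2 = 3.5; a_3 = 4.5; b_3 = 10; c_3 = 11; q_3 = 5.5; t_3 = 5; a_4 = 4.5; b_4 = 10.5; c_4 = 9.5; a_5 = 15.5; b_5 = 13; c_5 = 4; t_5 = 4; a_6 = 7.5; b_6 = 8; c_6 = 2; s_6 = 1.5; a_7 = 13.5; b_7 = 15.5; c_7 = 12; s_7 = 2.5; a_8 = 4.5; b_8 = 5; c_8 = 15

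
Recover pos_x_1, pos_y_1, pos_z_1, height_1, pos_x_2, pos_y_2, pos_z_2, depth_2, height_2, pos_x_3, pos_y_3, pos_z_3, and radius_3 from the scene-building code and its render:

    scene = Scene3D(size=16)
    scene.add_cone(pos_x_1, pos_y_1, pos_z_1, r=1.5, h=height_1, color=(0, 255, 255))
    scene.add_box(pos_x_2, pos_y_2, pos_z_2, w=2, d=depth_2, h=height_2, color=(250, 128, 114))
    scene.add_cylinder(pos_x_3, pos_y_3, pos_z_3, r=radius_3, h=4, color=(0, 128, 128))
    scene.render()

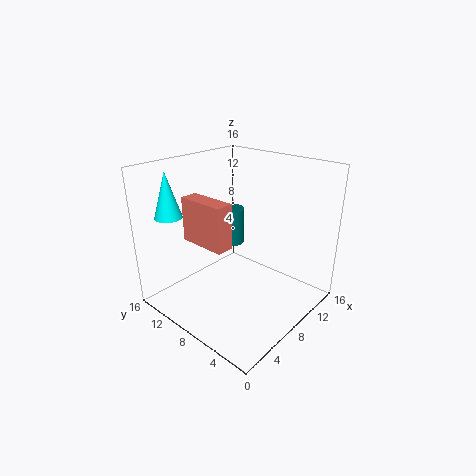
pos_x_1 = 3; pos_y_1 = 13.5; pos_z_1 = 10.5; height_1 = 5; pos_x_2 = 4.5; pos_y_2 = 7.5; pos_z_2 = 7.5; depth_2 = 5.5; height_2 = 5; pos_x_3 = 8.5; pos_y_3 = 9.5; pos_z_3 = 7; radius_3 = 1.5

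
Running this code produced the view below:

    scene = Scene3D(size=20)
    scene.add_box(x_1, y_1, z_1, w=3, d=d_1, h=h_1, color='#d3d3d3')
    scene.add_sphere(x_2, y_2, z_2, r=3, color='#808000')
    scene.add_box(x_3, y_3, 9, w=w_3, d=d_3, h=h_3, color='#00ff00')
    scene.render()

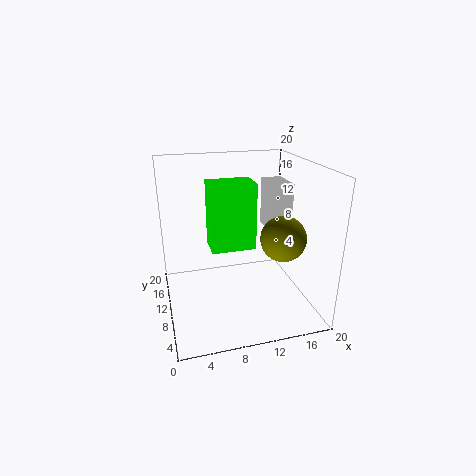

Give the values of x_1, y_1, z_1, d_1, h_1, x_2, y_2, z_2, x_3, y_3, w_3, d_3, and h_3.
x_1 = 15, y_1 = 10, z_1 = 10, d_1 = 5, h_1 = 7, x_2 = 15, y_2 = 6, z_2 = 11, x_3 = 6, y_3 = 8, w_3 = 6, d_3 = 4, h_3 = 9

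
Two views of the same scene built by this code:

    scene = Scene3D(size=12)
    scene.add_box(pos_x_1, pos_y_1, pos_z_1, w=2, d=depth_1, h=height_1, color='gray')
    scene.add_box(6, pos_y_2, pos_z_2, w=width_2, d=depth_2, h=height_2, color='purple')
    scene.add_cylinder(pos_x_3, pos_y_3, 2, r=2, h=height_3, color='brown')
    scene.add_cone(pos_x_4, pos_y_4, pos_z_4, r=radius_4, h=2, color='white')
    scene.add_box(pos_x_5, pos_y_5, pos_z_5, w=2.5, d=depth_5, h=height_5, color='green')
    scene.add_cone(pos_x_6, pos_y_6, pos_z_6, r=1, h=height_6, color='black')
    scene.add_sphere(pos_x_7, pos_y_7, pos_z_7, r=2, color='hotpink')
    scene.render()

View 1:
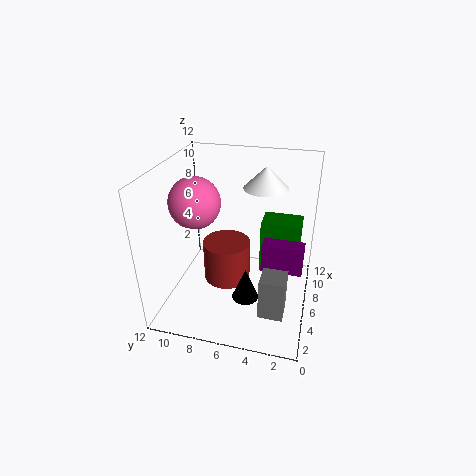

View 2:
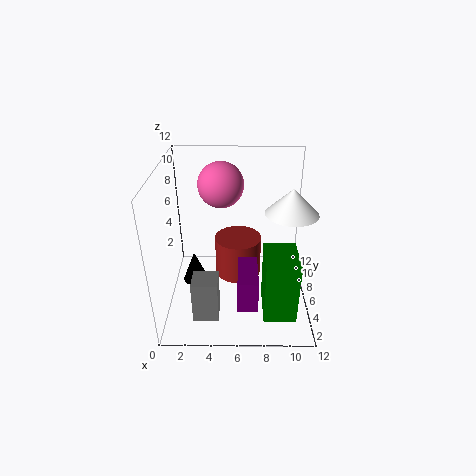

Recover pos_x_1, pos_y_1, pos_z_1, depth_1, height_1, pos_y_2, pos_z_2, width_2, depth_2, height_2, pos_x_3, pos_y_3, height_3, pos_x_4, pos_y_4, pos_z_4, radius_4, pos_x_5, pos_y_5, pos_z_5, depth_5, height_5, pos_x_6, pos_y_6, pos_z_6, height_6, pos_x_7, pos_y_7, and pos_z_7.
pos_x_1 = 2.5; pos_y_1 = 1.5; pos_z_1 = 1; depth_1 = 2; height_1 = 3.5; pos_y_2 = 0.5; pos_z_2 = 3; width_2 = 1.5; depth_2 = 3.5; height_2 = 2.5; pos_x_3 = 6; pos_y_3 = 7; height_3 = 3.5; pos_x_4 = 10; pos_y_4 = 4.5; pos_z_4 = 9; radius_4 = 2; pos_x_5 = 8; pos_y_5 = 1; pos_z_5 = 1.5; depth_5 = 3.5; height_5 = 5; pos_x_6 = 2.5; pos_y_6 = 4.5; pos_z_6 = 3; height_6 = 2.5; pos_x_7 = 4.5; pos_y_7 = 9; pos_z_7 = 9.5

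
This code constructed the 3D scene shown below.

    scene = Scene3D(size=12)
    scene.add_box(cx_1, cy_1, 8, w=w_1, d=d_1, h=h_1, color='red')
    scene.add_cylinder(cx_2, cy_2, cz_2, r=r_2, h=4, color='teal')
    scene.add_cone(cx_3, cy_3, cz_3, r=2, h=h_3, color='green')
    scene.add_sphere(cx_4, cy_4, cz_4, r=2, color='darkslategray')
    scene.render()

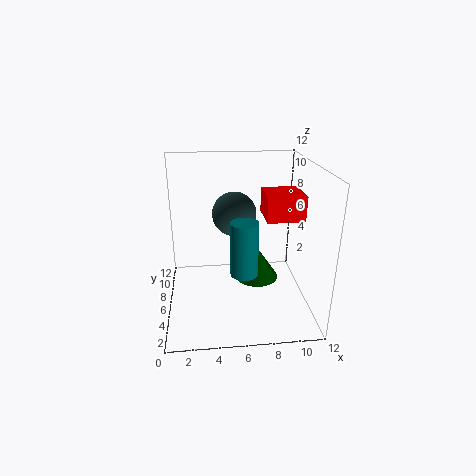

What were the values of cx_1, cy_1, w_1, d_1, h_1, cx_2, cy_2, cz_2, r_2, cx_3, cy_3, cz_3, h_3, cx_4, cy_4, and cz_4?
cx_1 = 8, cy_1 = 4, w_1 = 3, d_1 = 3, h_1 = 2, cx_2 = 6, cy_2 = 2, cz_2 = 5, r_2 = 1, cx_3 = 8, cy_3 = 8, cz_3 = 1, h_3 = 3, cx_4 = 6, cy_4 = 9, cz_4 = 7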